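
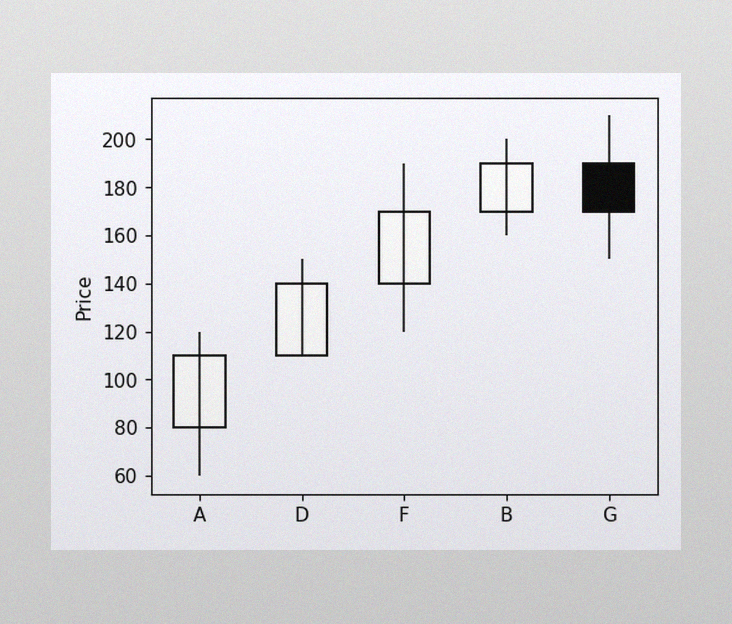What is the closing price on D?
140

The image has some photo noise and uneven lighting. The D candle closes at 140.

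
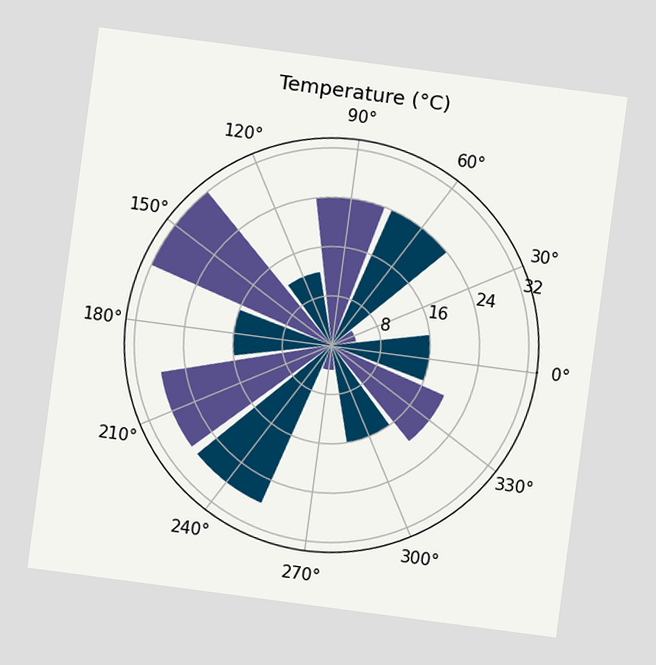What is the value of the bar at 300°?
The chart is tilted about 8° clockwise. The bar at 300° reaches 16°C on the radial axis.

16°C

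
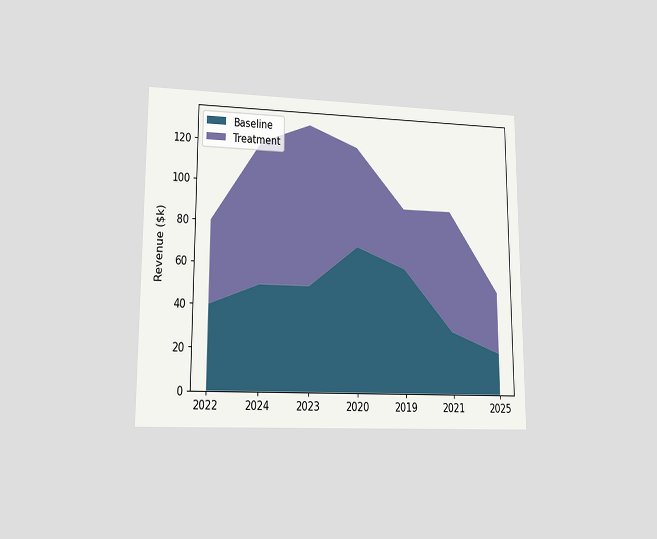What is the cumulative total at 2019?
The chart is viewed at a slight angle. The stacked total at 2019 reaches $90k.

$90k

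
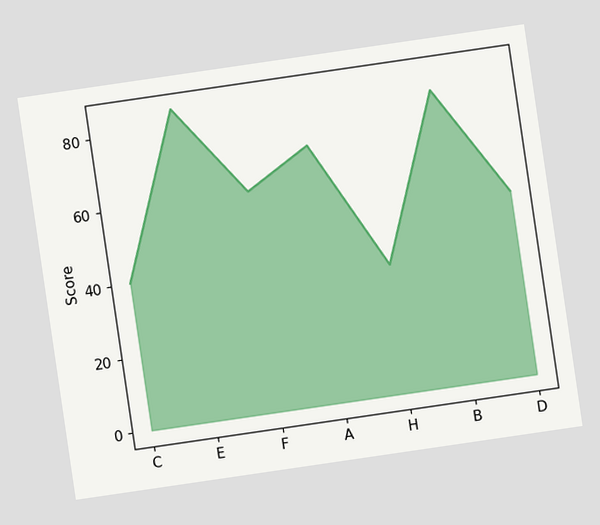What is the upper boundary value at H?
35

The chart is tilted about 8° counter-clockwise. At H the upper boundary is at 35.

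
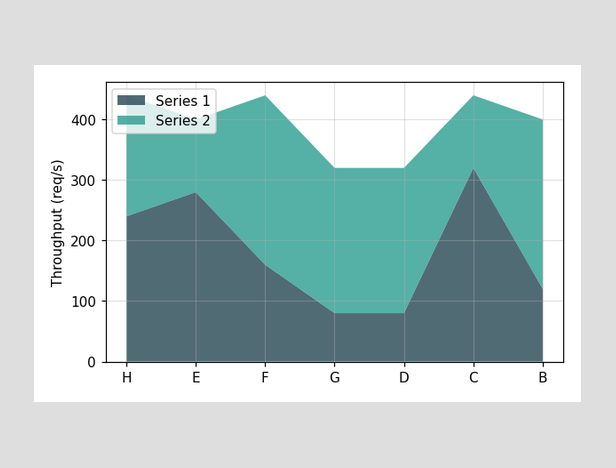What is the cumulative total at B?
The stacked total at B reaches 400req/s.

400req/s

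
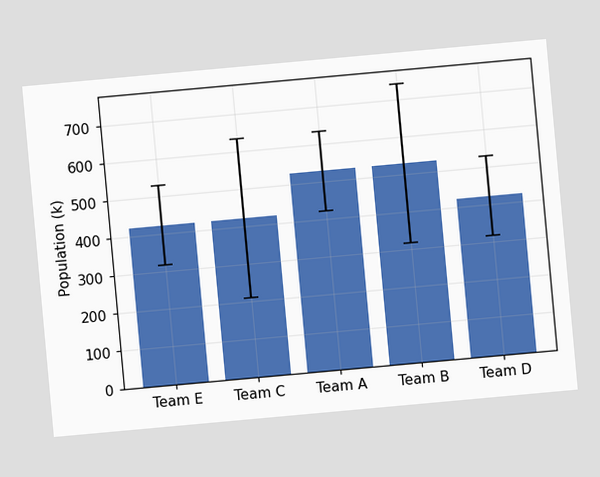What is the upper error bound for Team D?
The chart is tilted about 5° counter-clockwise. The Team D bar's upper whisker reaches 530k.

530k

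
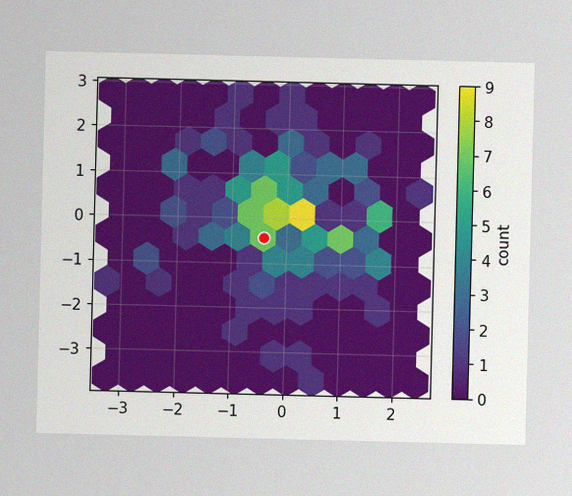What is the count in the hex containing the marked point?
The image has some photo noise and uneven lighting. The marked hex reads 7 on the colorbar.

7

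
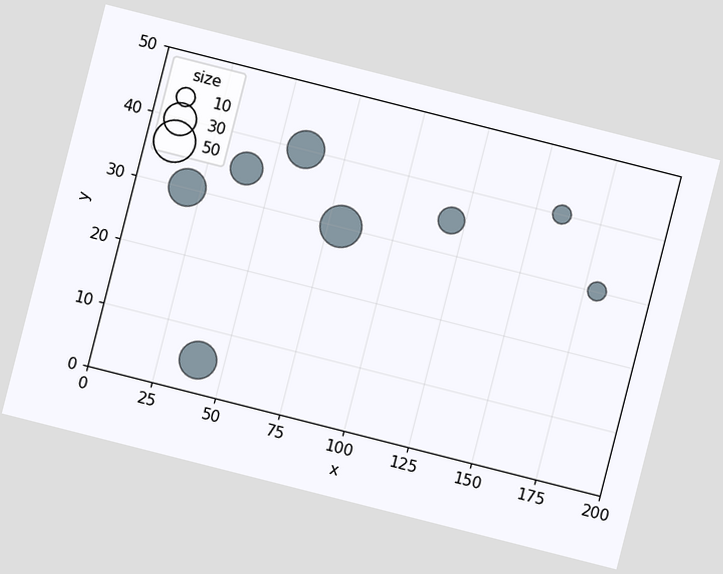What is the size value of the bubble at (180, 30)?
The chart is tilted about 14° clockwise. Matching the bubble at (180, 30) against the size legend gives 10.

10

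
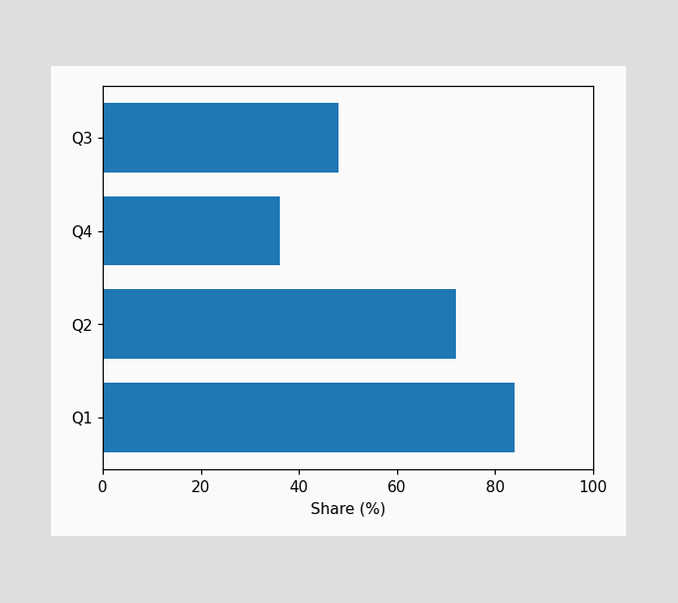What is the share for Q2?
Reading along the chart's x-axis, the Q2 bar reaches 72%.

72%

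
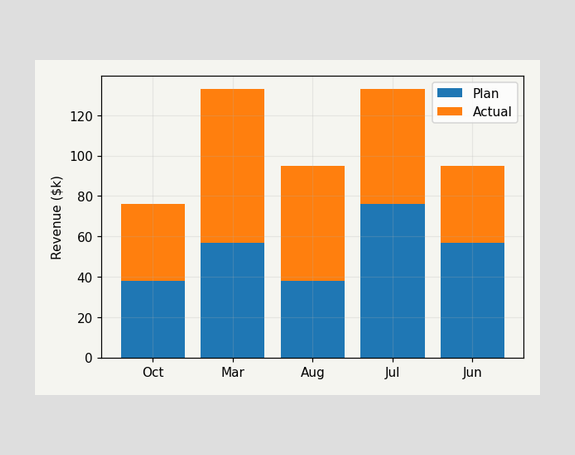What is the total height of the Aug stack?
The Aug stack's top reaches $95k on the y-axis.

$95k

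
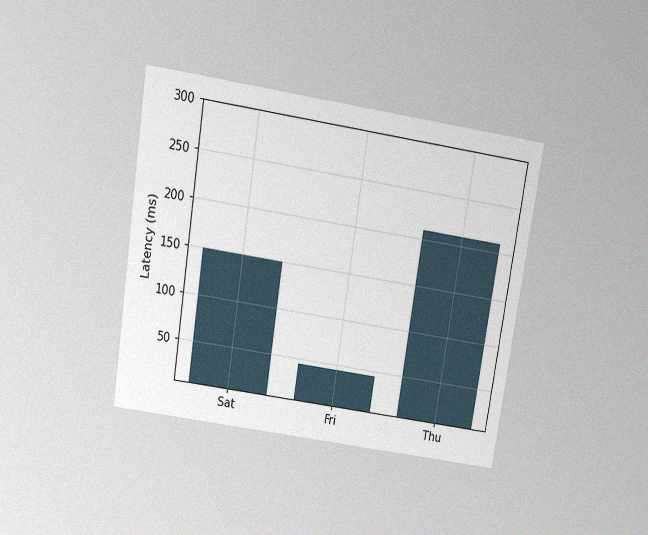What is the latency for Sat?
150ms

The chart is tilted about 9° clockwise and viewed slightly from above, with some photo noise. Reading along the chart's y-axis, the Sat bar reaches 150ms.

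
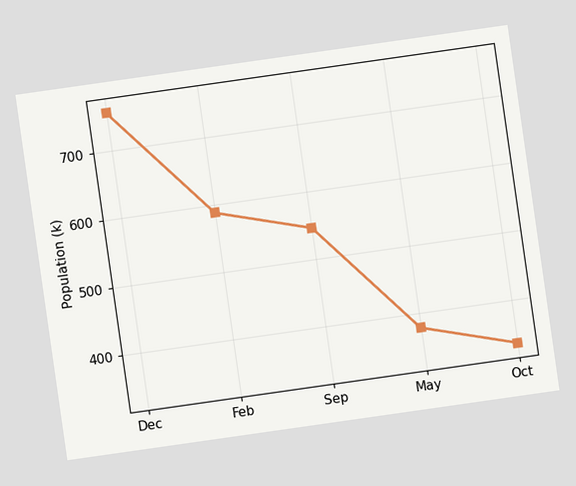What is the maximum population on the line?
756k

The chart is tilted about 8° counter-clockwise. The highest point is at Dec, and reading across to the y-axis gives 756k.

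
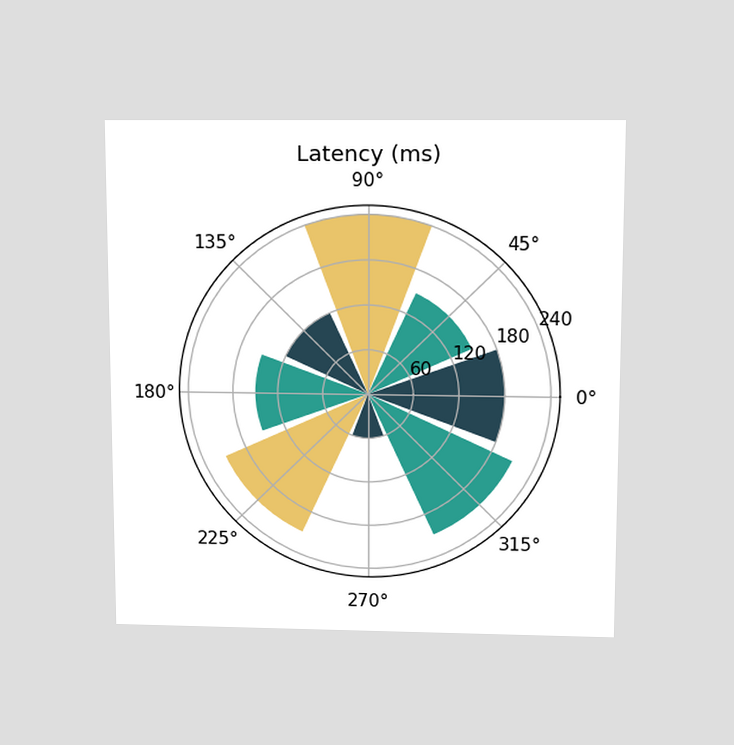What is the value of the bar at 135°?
120ms

The chart is viewed slightly from above. The bar at 135° reaches 120ms on the radial axis.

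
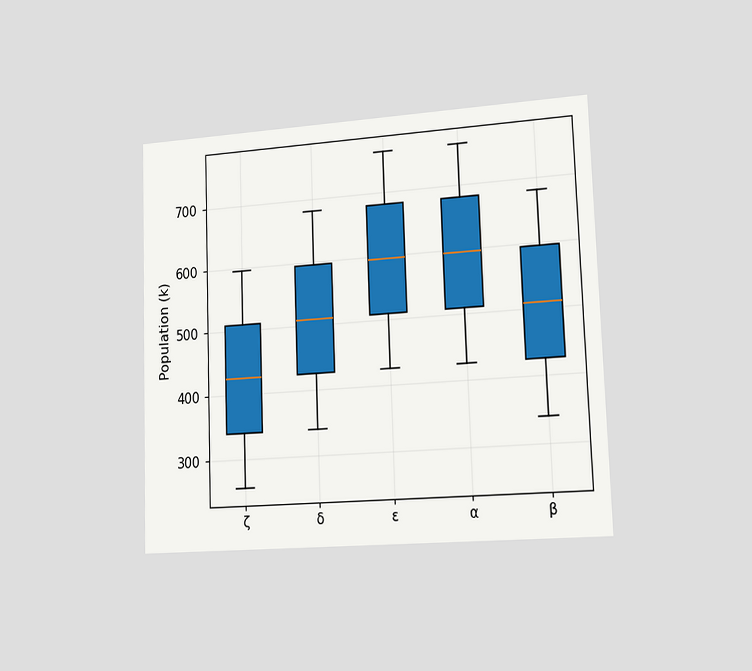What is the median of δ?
The chart is tilted about 2° counter-clockwise and viewed slightly from the right. The median line in the δ box sits at 510k.

510k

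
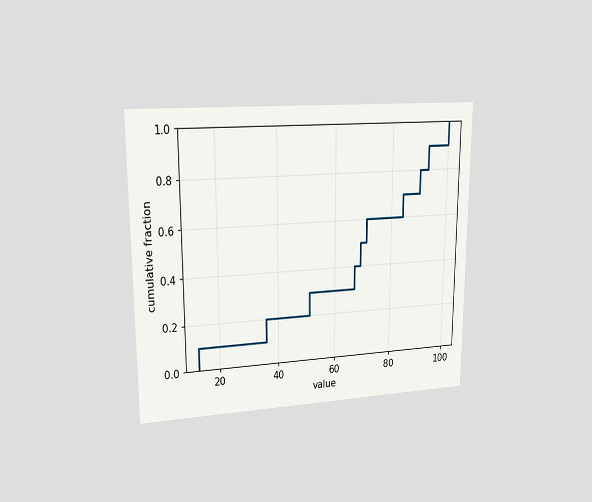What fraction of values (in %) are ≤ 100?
The chart is viewed at a slight angle. At x=100 the ECDF step is at 100%.

100%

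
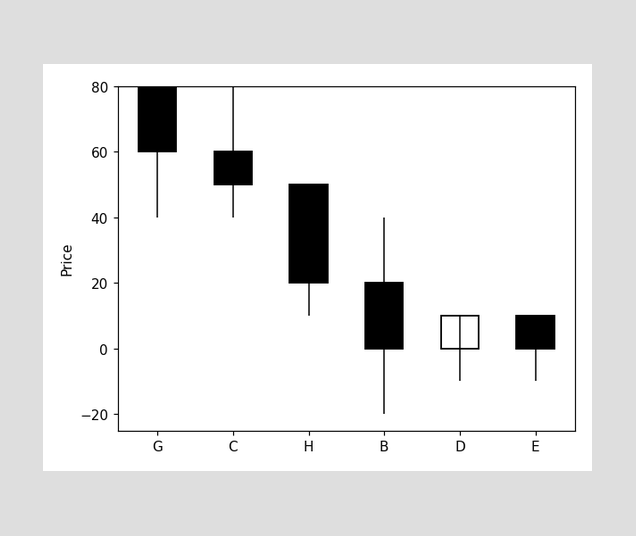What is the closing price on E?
The E candle closes at 0.

0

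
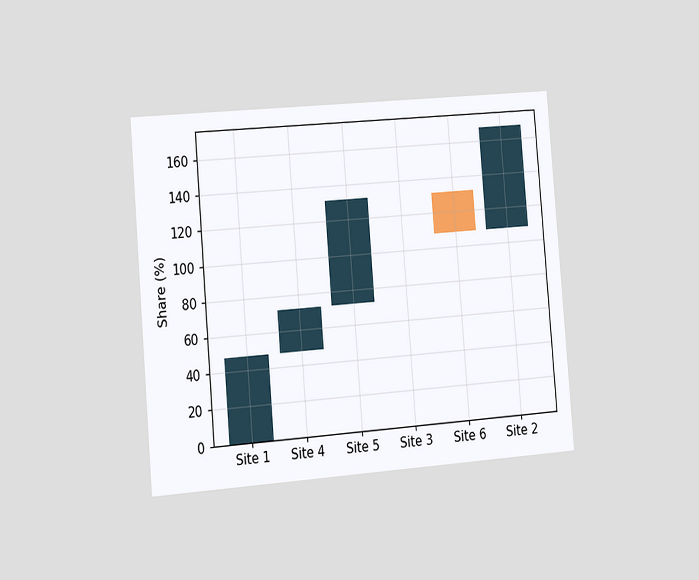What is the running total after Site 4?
72%

The chart is tilted about 5° counter-clockwise and viewed slightly from the left. After Site 4 the running total reaches 72%.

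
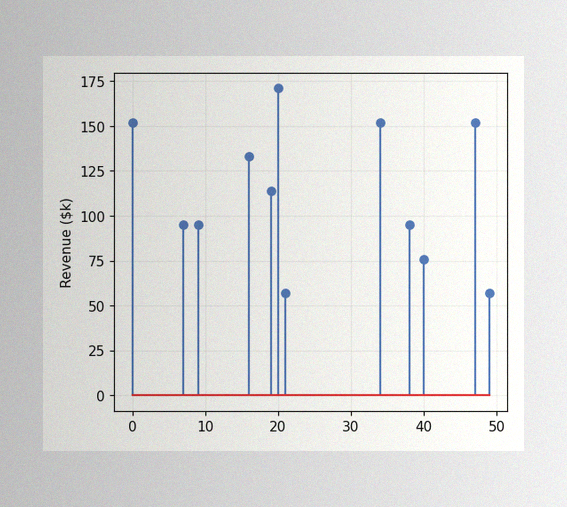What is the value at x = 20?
$171k

The image has some photo noise and uneven lighting. The stem at x=20 reaches $171k.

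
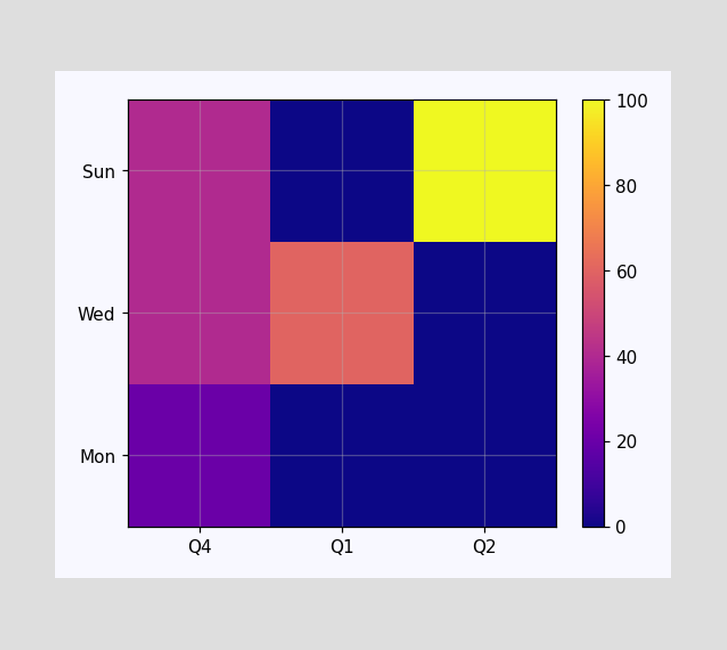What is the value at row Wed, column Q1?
60

Matching cell (Wed, Q1) against the colorbar gives 60.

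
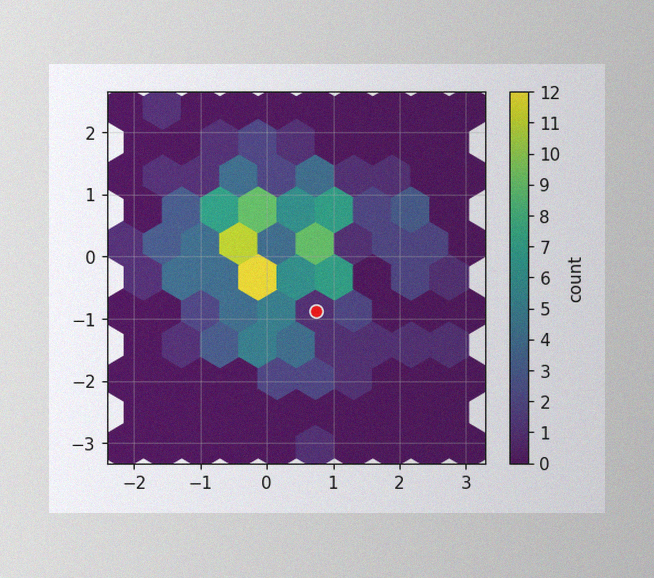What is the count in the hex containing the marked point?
The image has some photo noise and uneven lighting. The marked hex reads 1 on the colorbar.

1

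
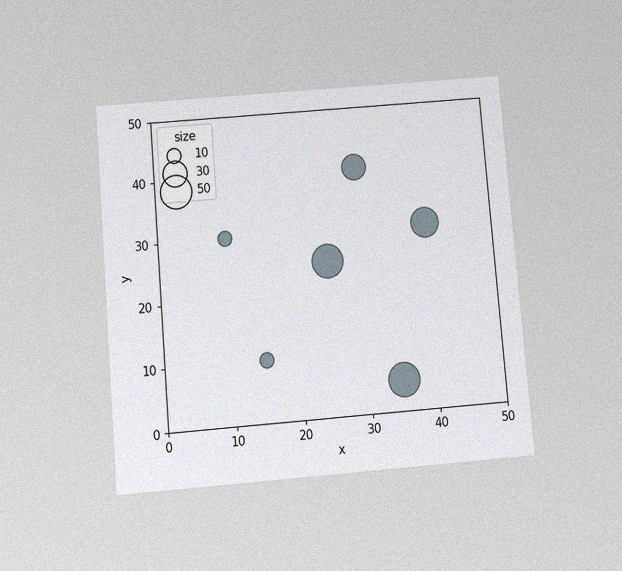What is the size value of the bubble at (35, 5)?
The chart is tilted about 5° counter-clockwise and viewed at a slight angle, with some photo noise. Matching the bubble at (35, 5) against the size legend gives 50.

50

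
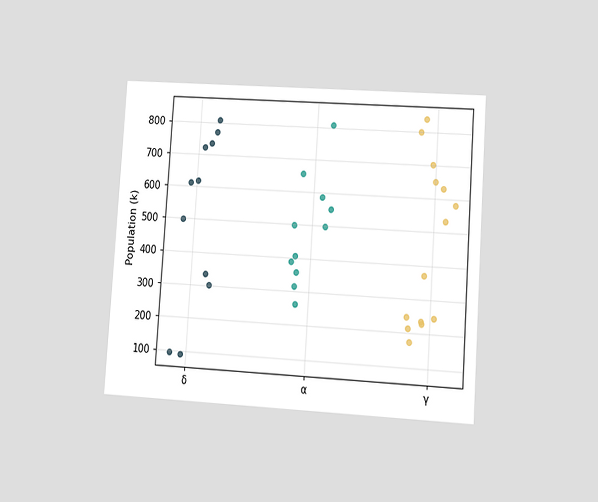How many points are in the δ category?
The chart is tilted about 4° clockwise and viewed at a slight angle. Counting the markers in the δ column gives 11.

11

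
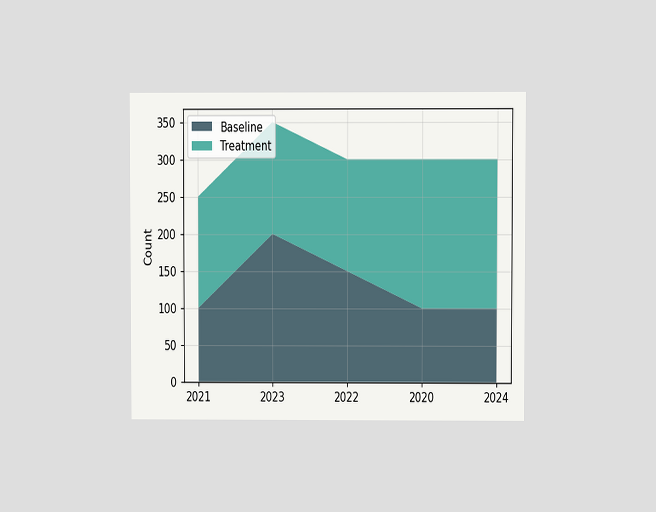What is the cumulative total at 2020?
The chart is viewed at a slight angle. The stacked total at 2020 reaches 300.

300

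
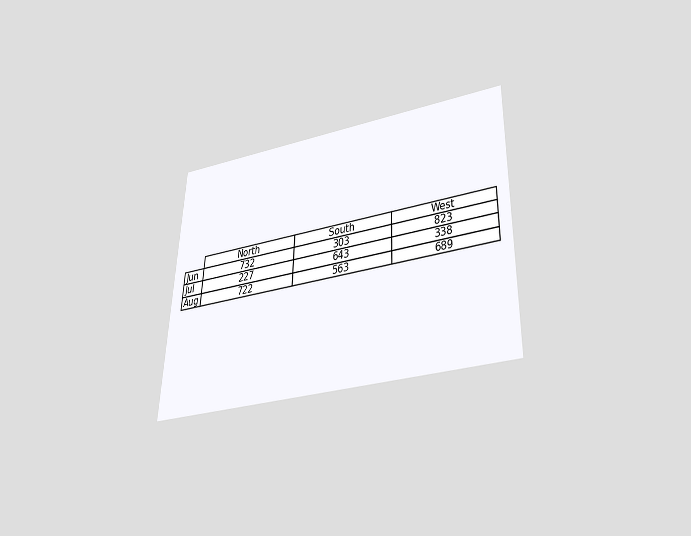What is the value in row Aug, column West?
689

The chart is tilted about 2° clockwise and viewed slightly from below. The (Aug, West) cell reads 689.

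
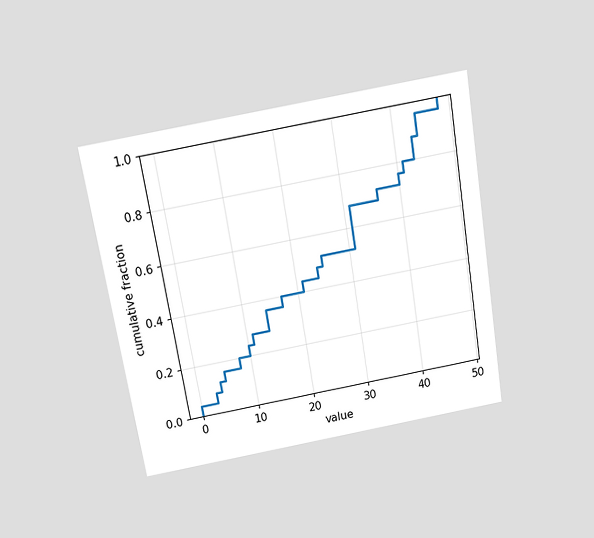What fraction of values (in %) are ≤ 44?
96%

The chart is tilted about 9° counter-clockwise and viewed slightly from above. At x=44 the ECDF step is at 96%.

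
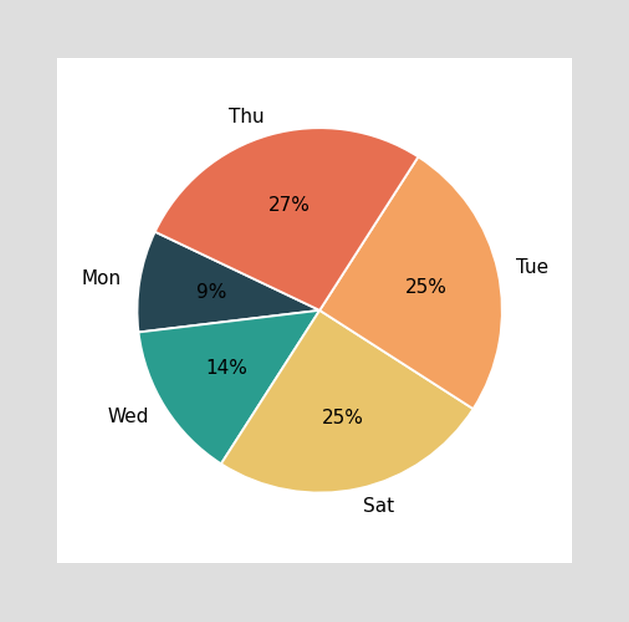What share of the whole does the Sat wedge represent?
The Sat slice takes up 25% of the pie.

25%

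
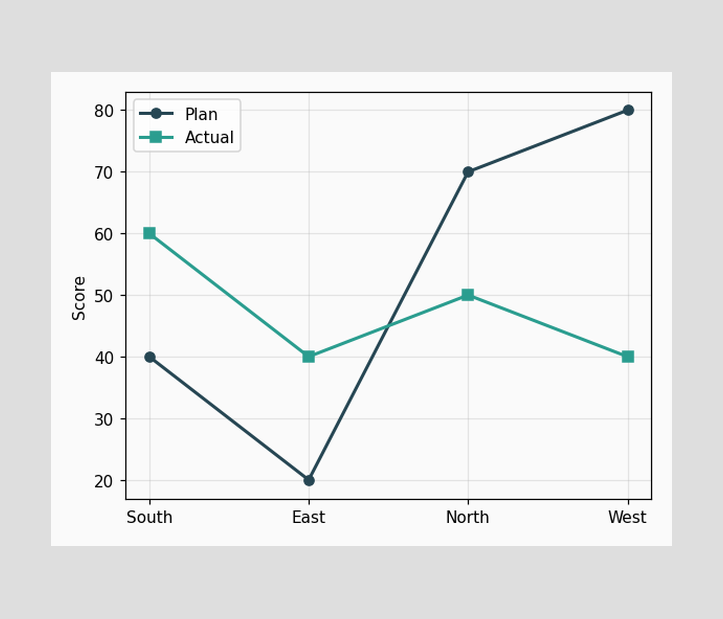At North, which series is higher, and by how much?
At North, Plan sits above the other line by 20.

Plan, by 20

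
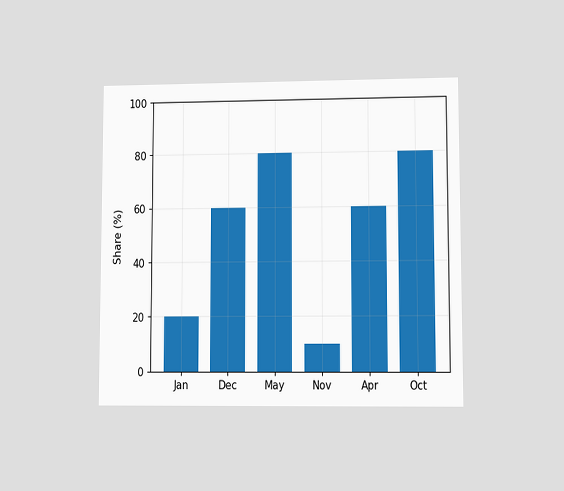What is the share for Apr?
60%

The chart is viewed at a slight angle. Reading along the chart's y-axis, the Apr bar reaches 60%.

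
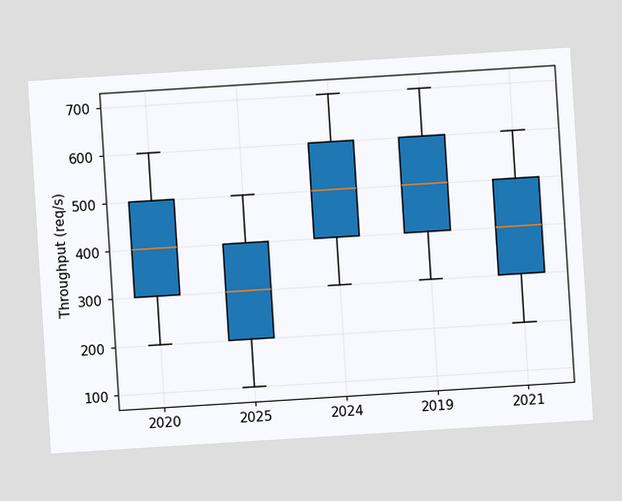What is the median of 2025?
300req/s

The chart is tilted about 4° counter-clockwise. The median line in the 2025 box sits at 300req/s.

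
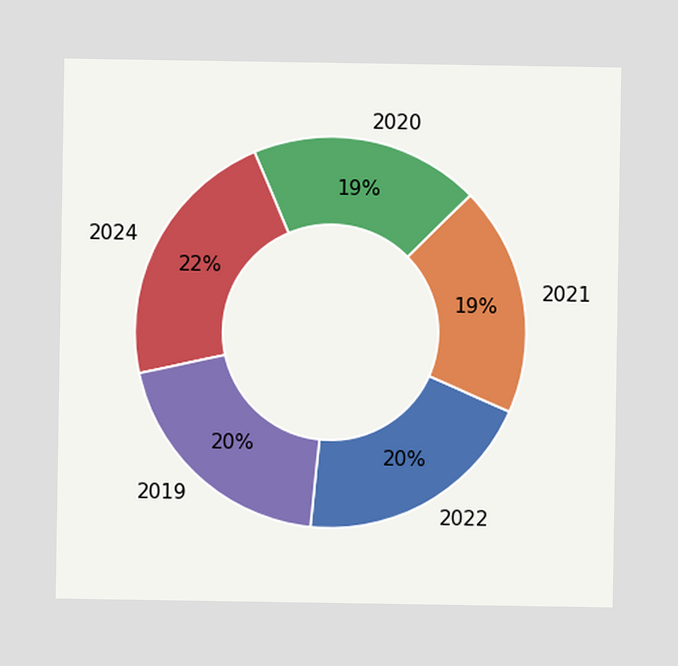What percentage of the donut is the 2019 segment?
The 2019 segment takes up 20% of the ring.

20%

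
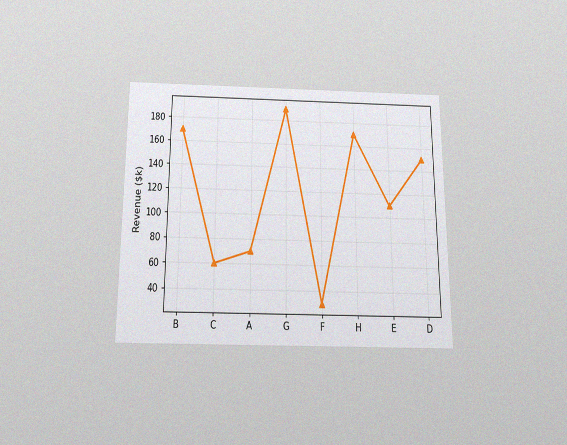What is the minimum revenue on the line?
The chart is viewed slightly from below, with some photo noise. The lowest point is at F, and reading across to the y-axis gives $30k.

$30k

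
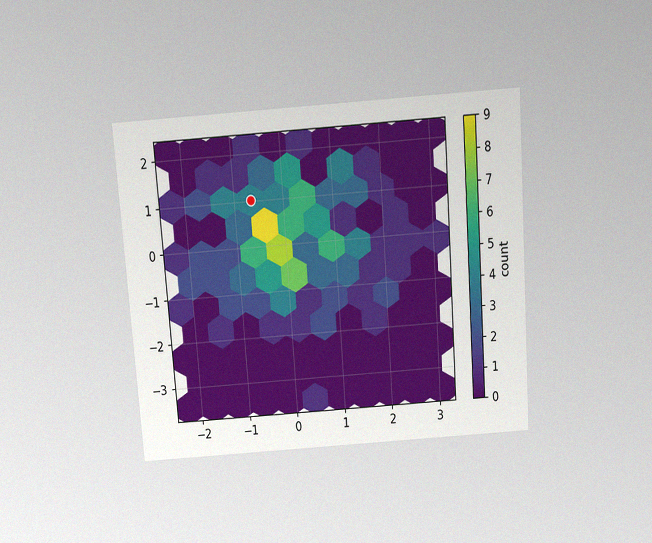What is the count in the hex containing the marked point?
The chart is tilted about 4° counter-clockwise and viewed slightly from above, with some photo noise. The marked hex reads 4 on the colorbar.

4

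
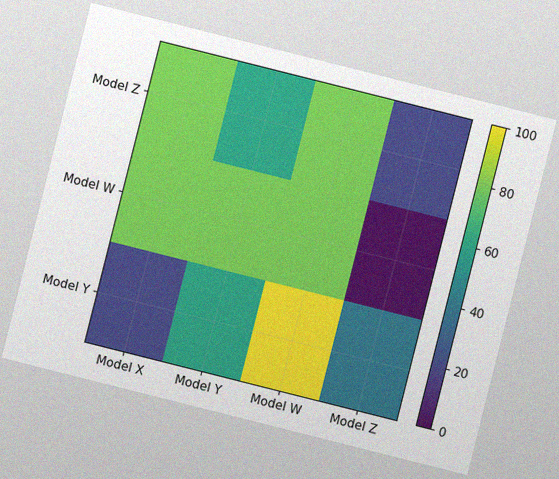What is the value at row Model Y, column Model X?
The chart is tilted about 14° clockwise, with some photo noise. Matching cell (Model Y, Model X) against the colorbar gives 20.

20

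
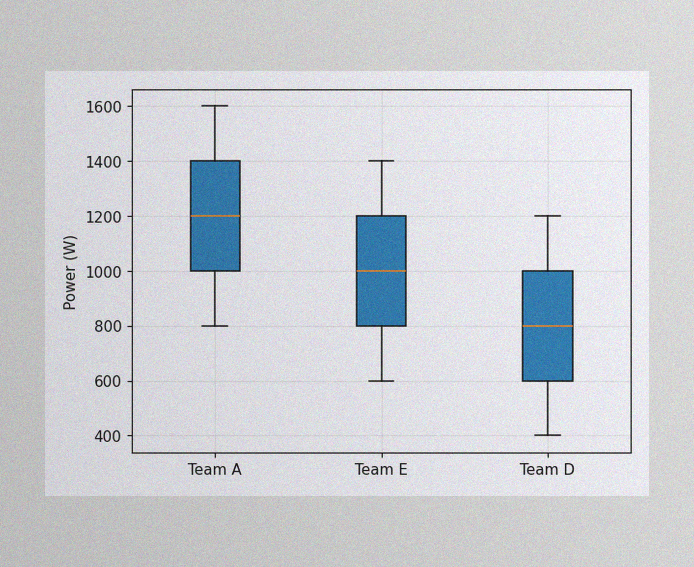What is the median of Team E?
1000W

The image has some photo noise and uneven lighting. The median line in the Team E box sits at 1000W.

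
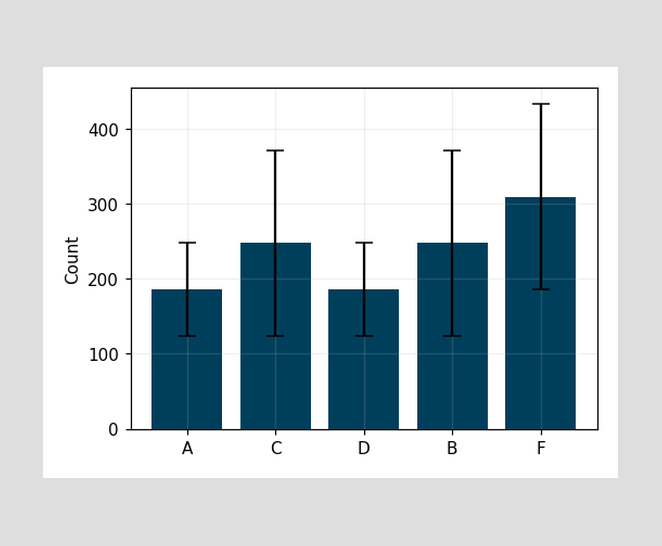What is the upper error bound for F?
The F bar's upper whisker reaches 434.

434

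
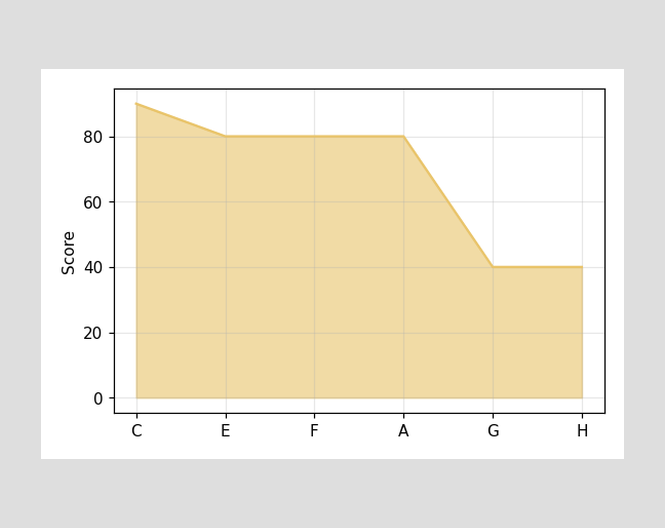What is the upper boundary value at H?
At H the upper boundary is at 40.

40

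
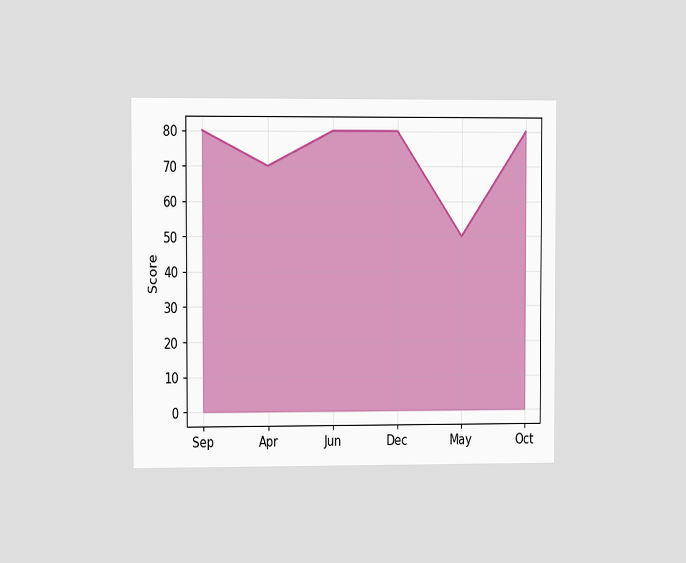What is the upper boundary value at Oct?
The chart is viewed slightly from the left. At Oct the upper boundary is at 80.

80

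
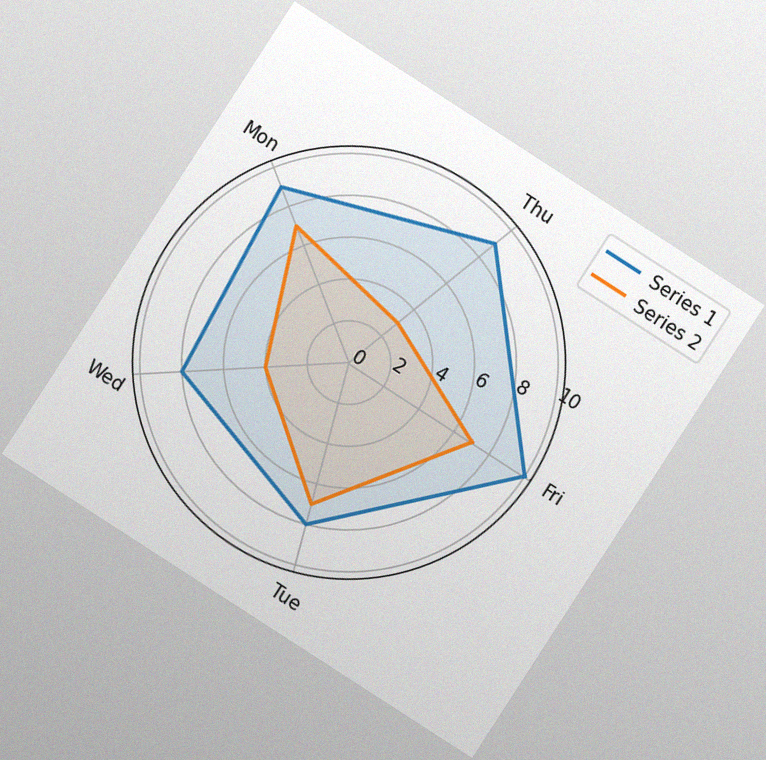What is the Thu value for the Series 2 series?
The chart is tilted about 33° clockwise, with some photo noise. On the Thu axis, Series 2 reaches 3.

3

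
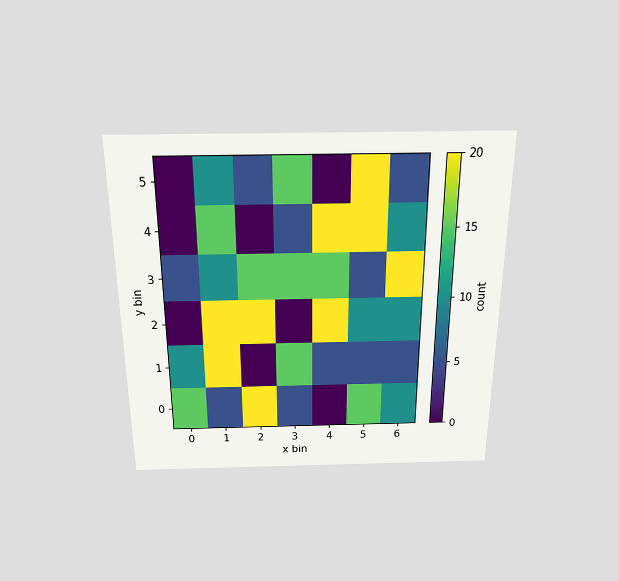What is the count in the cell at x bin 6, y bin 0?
10

The chart is viewed slightly from above. Matching the cell (6, 0) against the colorbar gives 10.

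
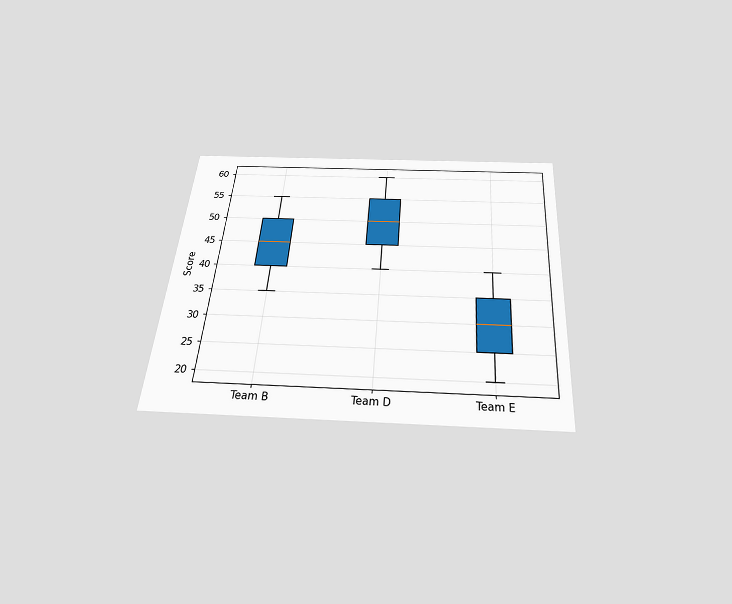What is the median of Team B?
The chart is tilted about 4° clockwise and viewed slightly from below. The median line in the Team B box sits at 45.

45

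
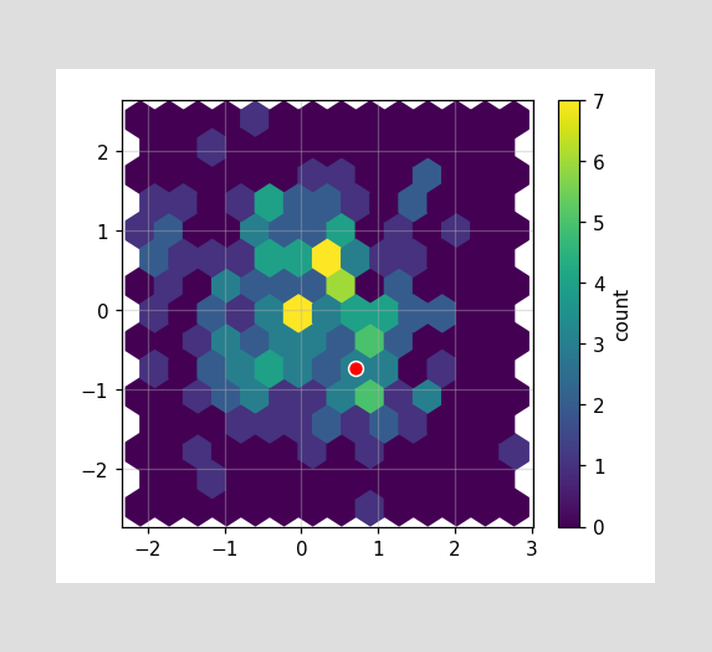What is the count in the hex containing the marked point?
The marked hex reads 3 on the colorbar.

3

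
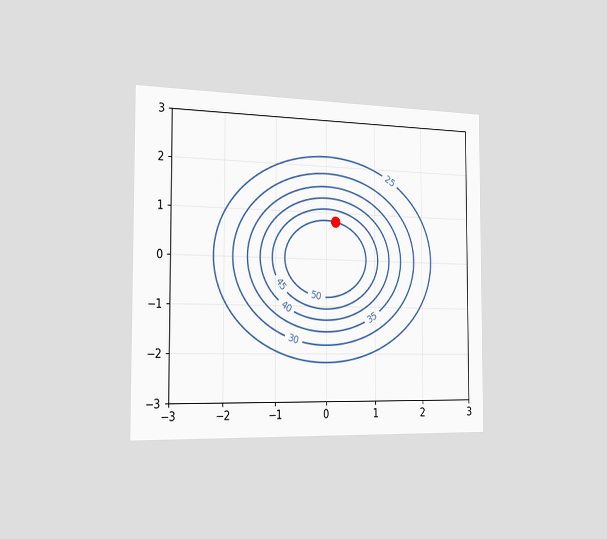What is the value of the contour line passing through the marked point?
50

The chart is viewed slightly from the left. The marked point sits on the contour labelled 50.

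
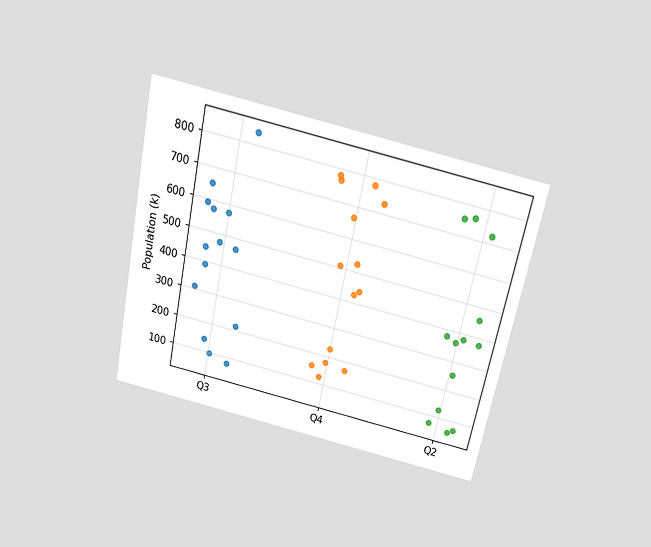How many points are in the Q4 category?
14

The chart is tilted about 12° clockwise and viewed slightly from above. Counting the markers in the Q4 column gives 14.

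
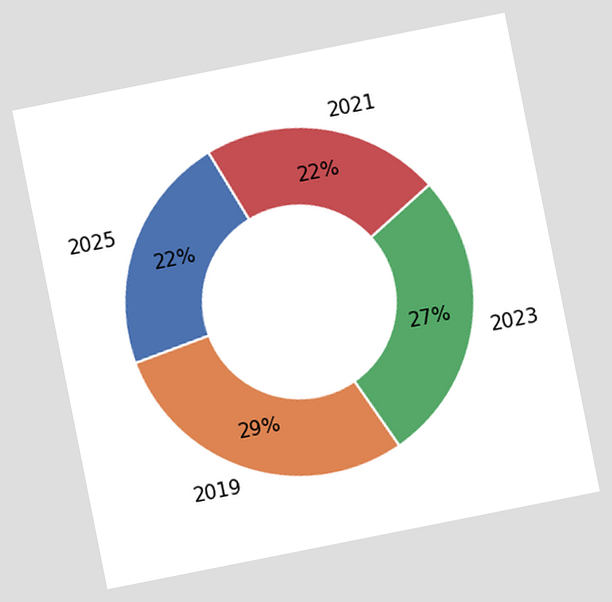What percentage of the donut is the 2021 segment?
22%

The chart is tilted about 11° counter-clockwise. The 2021 segment takes up 22% of the ring.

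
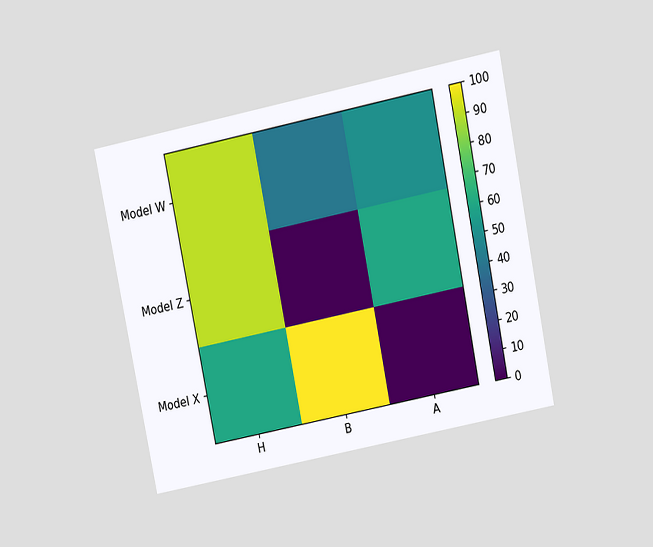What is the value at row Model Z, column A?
60

The chart is tilted about 11° counter-clockwise and viewed slightly from above. Matching cell (Model Z, A) against the colorbar gives 60.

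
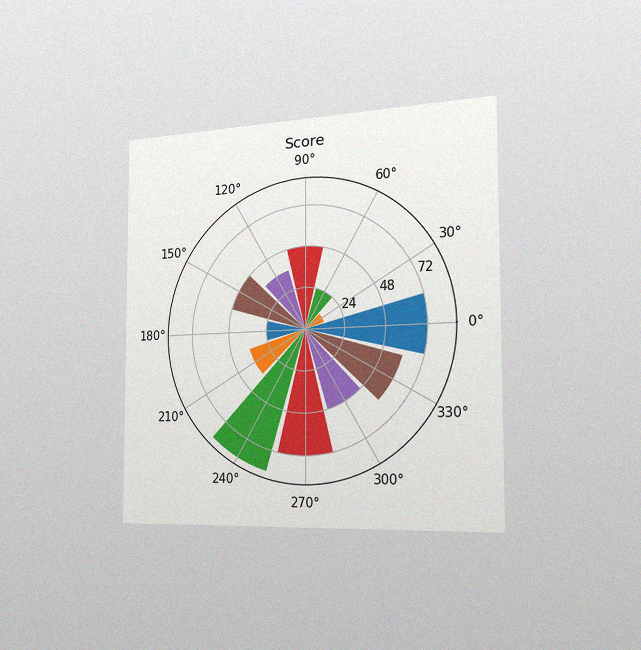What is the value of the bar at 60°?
The chart is viewed slightly from the right, with some photo noise. The bar at 60° reaches 24 on the radial axis.

24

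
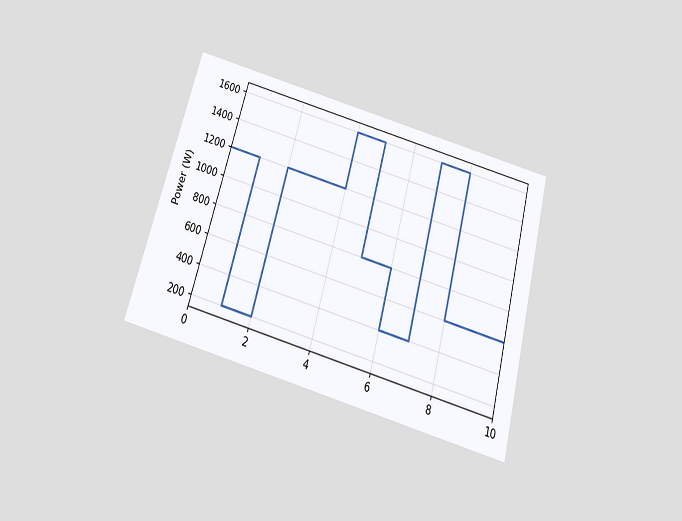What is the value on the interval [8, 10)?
The chart is tilted about 15° clockwise and viewed slightly from below. On [8, 10) the step sits at 600W.

600W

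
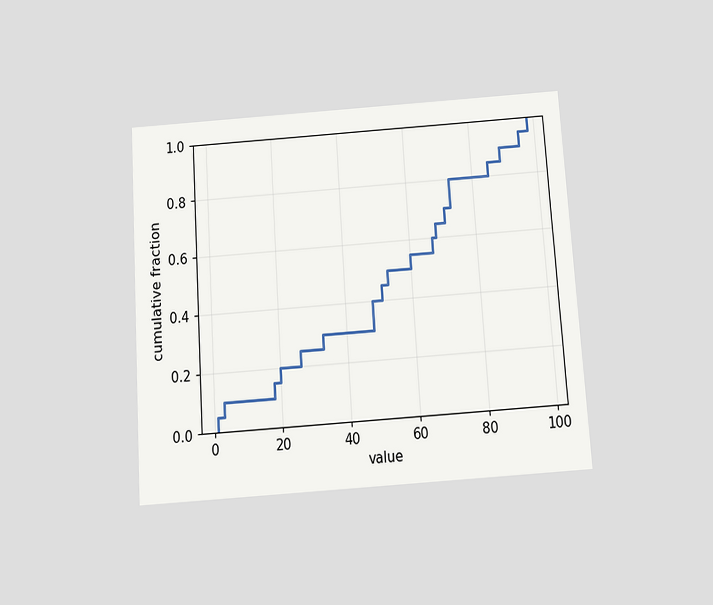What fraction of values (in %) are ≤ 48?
40%

The chart is tilted about 4° counter-clockwise and viewed slightly from below. At x=48 the ECDF step is at 40%.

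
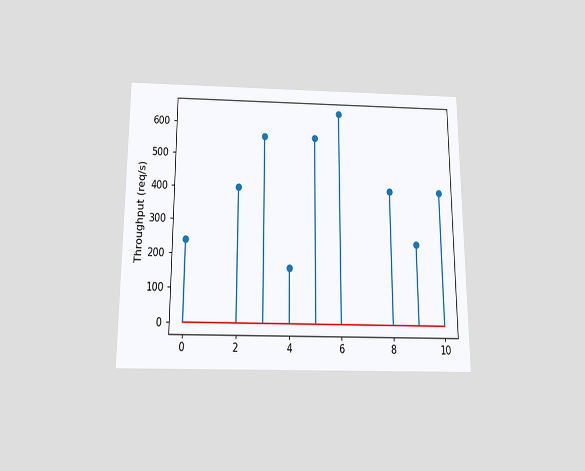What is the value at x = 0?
240req/s

The chart is viewed slightly from below. The stem at x=0 reaches 240req/s.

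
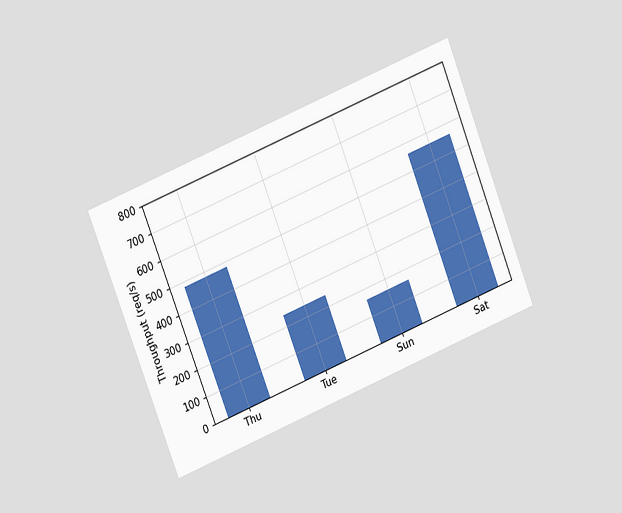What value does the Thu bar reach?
The chart is tilted about 22° counter-clockwise and viewed at a slight angle. Reading along the chart's y-axis, the Thu bar reaches 480req/s.

480req/s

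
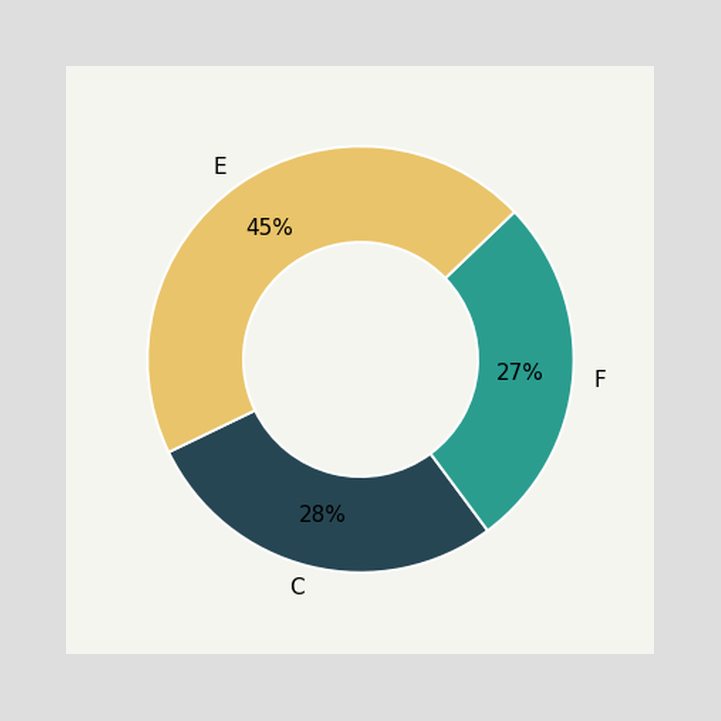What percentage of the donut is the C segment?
The C segment takes up 28% of the ring.

28%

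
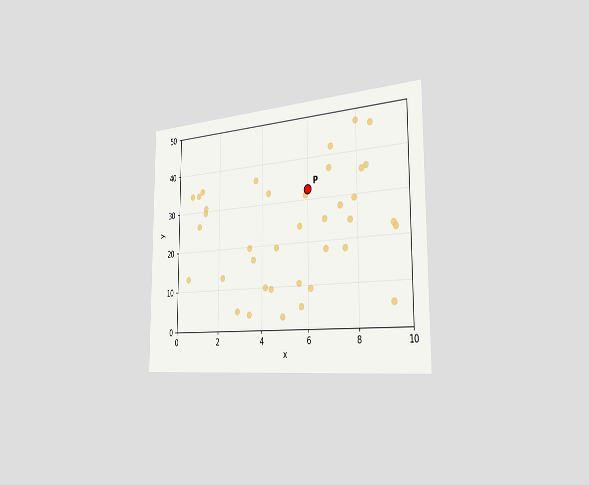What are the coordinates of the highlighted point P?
(6, 32.5)

The chart is viewed slightly from the right. Following the gridlines from P to each axis, P sits at (6, 32.5).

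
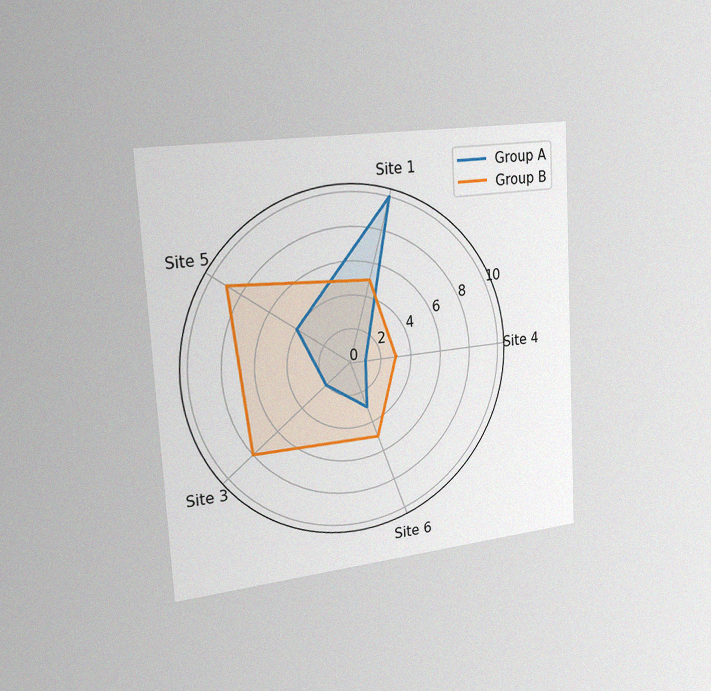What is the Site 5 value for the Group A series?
4

The chart is tilted about 3° counter-clockwise and viewed slightly from the left, with some photo noise. On the Site 5 axis, Group A reaches 4.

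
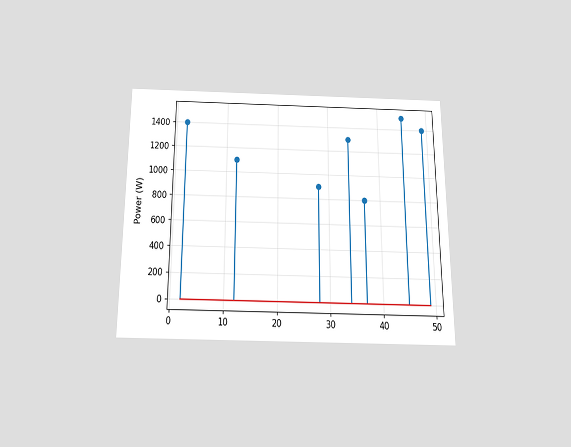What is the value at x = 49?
1400W

The chart is viewed slightly from below. The stem at x=49 reaches 1400W.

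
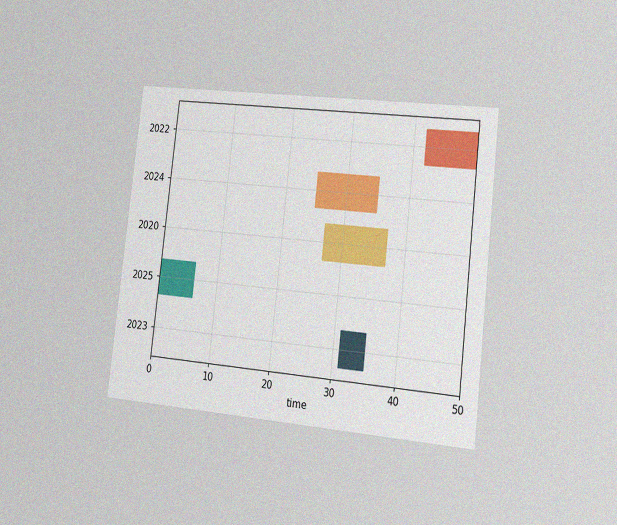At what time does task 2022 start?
42

The chart is tilted about 7° clockwise and viewed slightly from the right, with some photo noise. The 2022 bar begins at t=42.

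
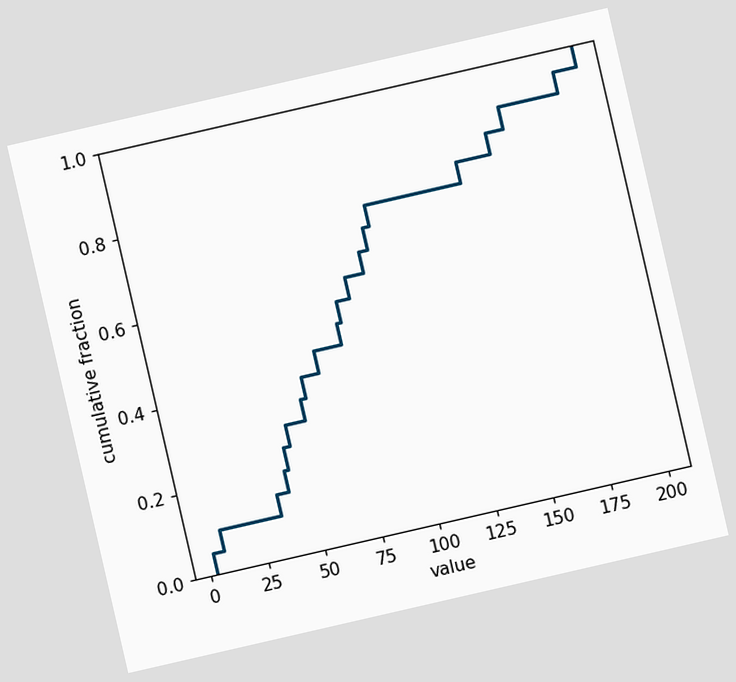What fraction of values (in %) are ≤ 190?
95%

The chart is tilted about 13° counter-clockwise. At x=190 the ECDF step is at 95%.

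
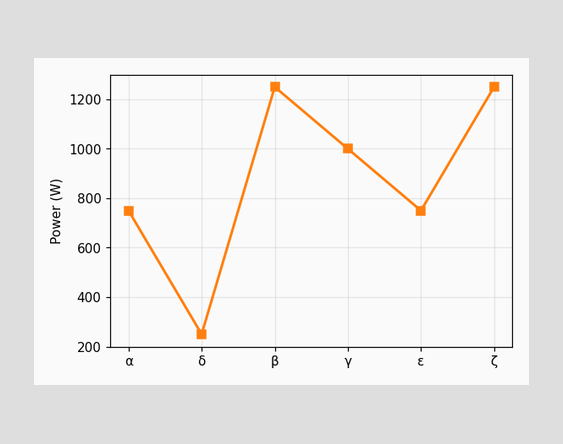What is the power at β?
At β, the line is at 1250W.

1250W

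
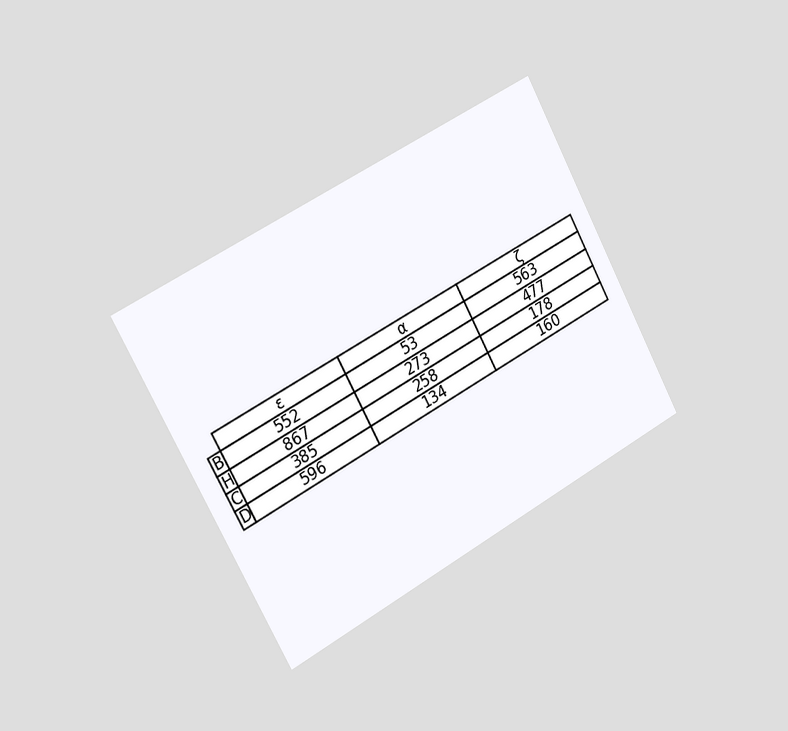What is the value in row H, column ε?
The chart is tilted about 28° counter-clockwise and viewed slightly from the left. The (H, ε) cell reads 867.

867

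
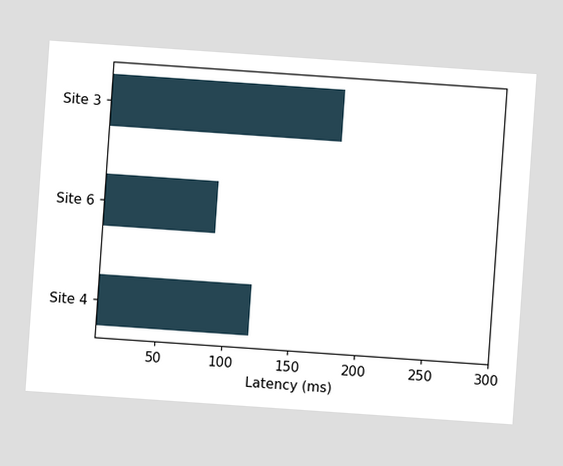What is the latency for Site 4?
120ms

The chart is tilted about 4° clockwise. Reading along the chart's x-axis, the Site 4 bar reaches 120ms.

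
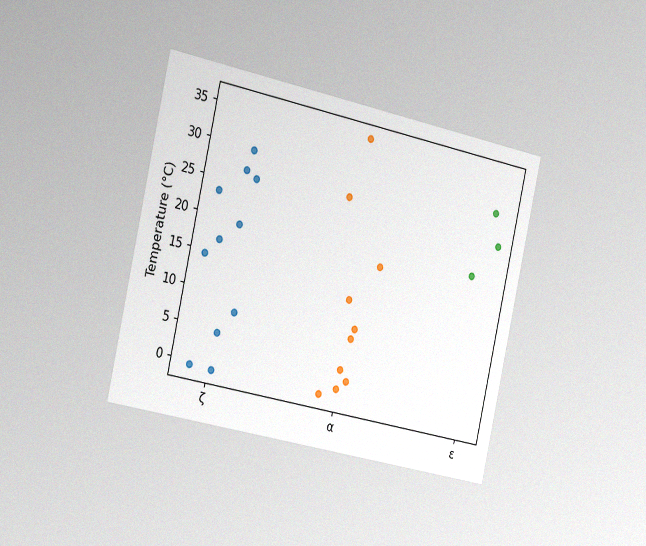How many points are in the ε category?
The chart is tilted about 12° clockwise and viewed slightly from the left, with some photo noise. Counting the markers in the ε column gives 3.

3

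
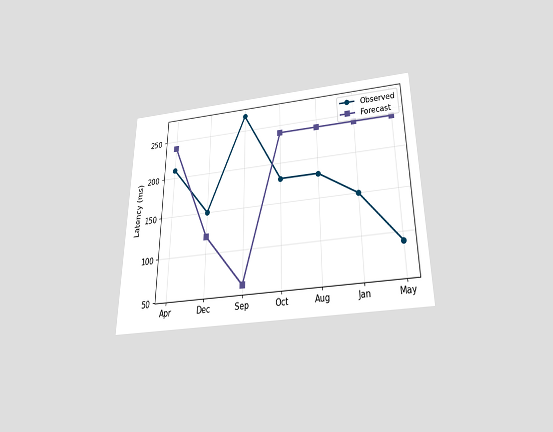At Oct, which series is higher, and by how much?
Forecast, by 60ms

The chart is viewed slightly from below. At Oct, Forecast sits above the other line by 60ms.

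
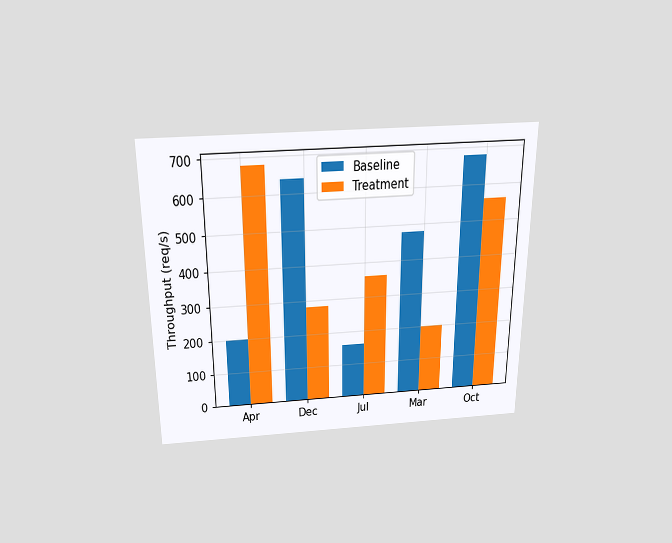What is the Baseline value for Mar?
480req/s

The chart is viewed slightly from above. The Baseline bar at Mar reaches 480req/s on the y-axis.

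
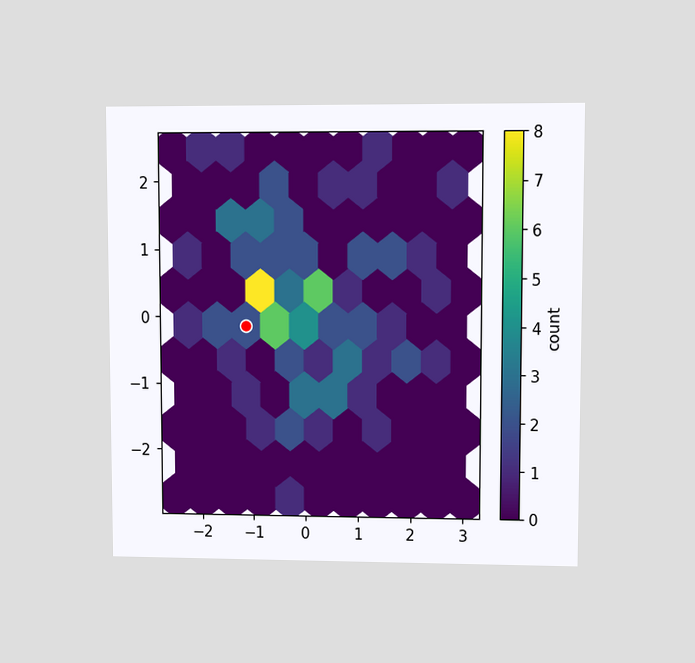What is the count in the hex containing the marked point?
2

The chart is viewed at a slight angle. The marked hex reads 2 on the colorbar.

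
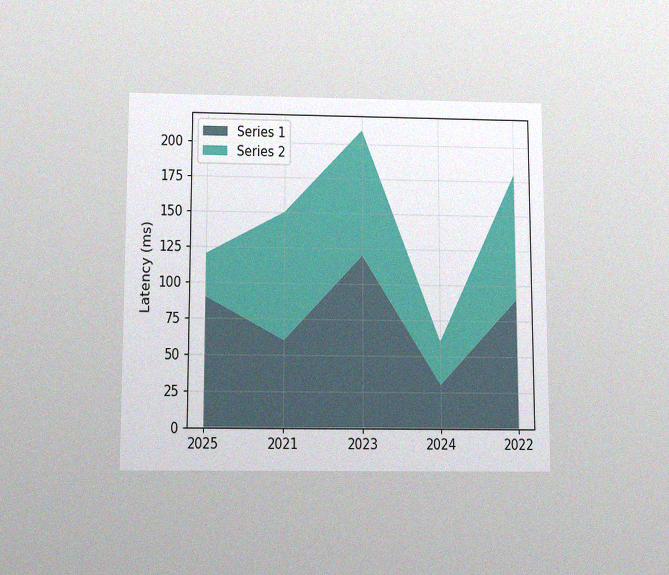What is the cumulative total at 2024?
60ms

The chart is viewed slightly from below, with some photo noise. The stacked total at 2024 reaches 60ms.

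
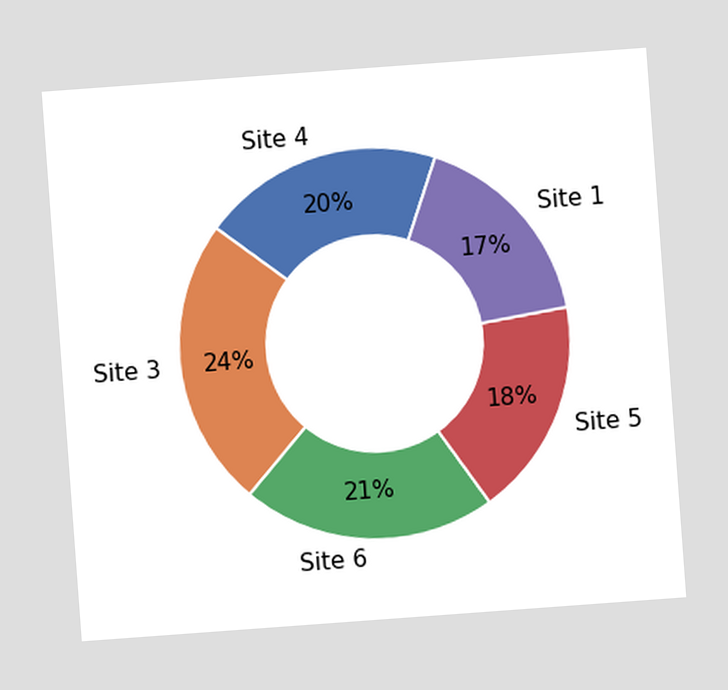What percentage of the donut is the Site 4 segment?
20%

The chart is tilted about 4° counter-clockwise. The Site 4 segment takes up 20% of the ring.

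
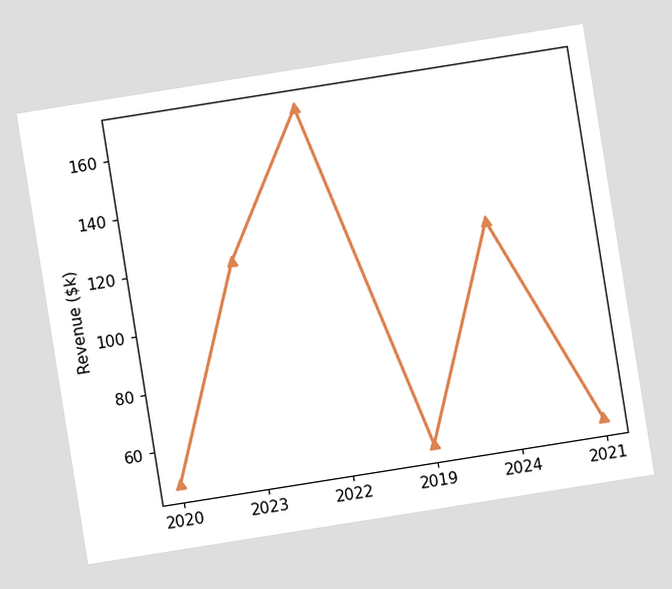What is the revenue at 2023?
$120k

The chart is tilted about 9° counter-clockwise. At 2023, the line is at $120k.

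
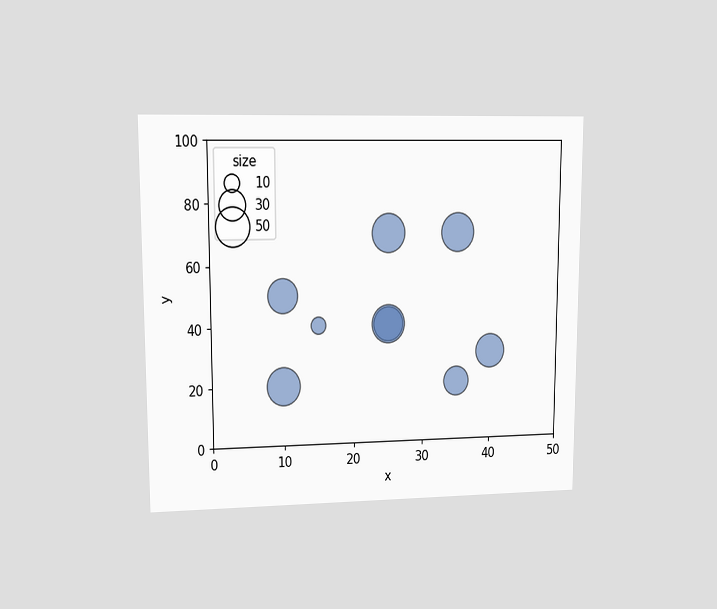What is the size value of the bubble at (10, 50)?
The chart is viewed at a slight angle. Matching the bubble at (10, 50) against the size legend gives 40.

40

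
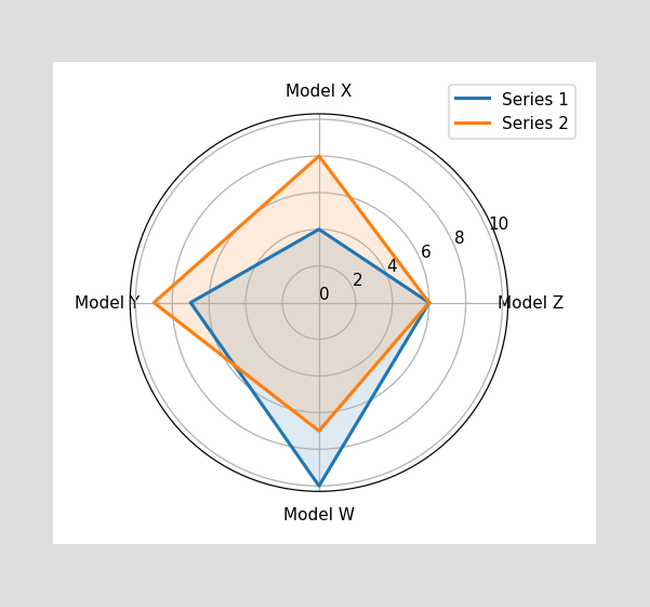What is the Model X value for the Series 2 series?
On the Model X axis, Series 2 reaches 8.

8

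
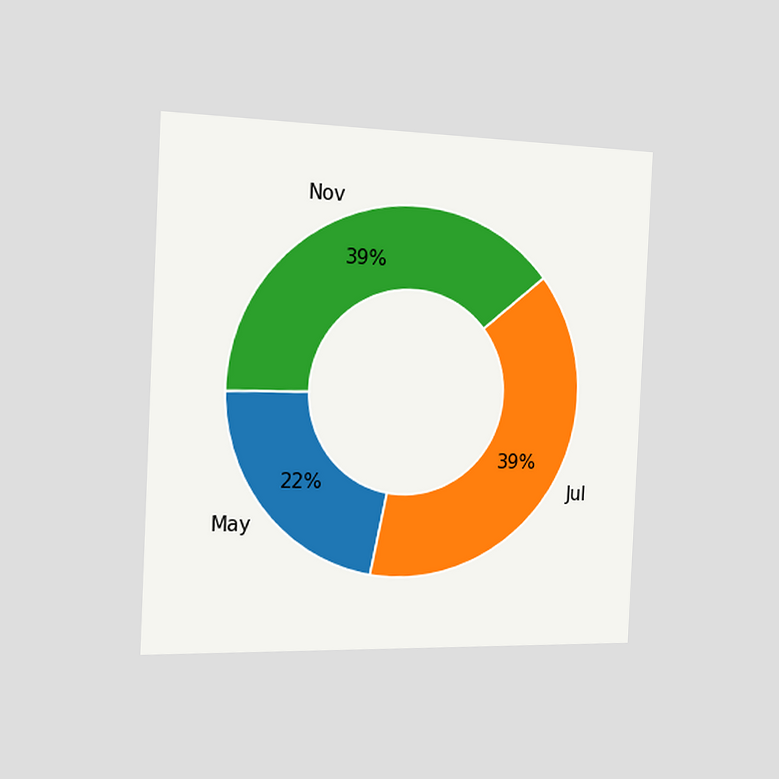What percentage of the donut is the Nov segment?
The chart is tilted about 3° clockwise and viewed slightly from the left. The Nov segment takes up 39% of the ring.

39%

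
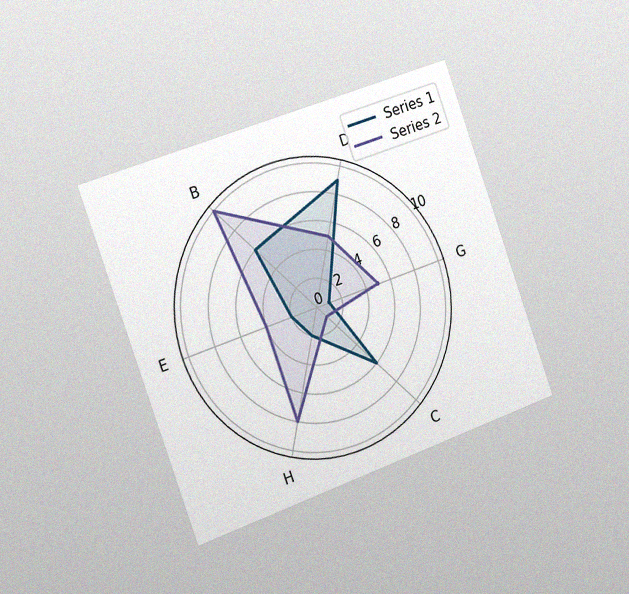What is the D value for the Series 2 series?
The chart is tilted about 20° counter-clockwise and viewed slightly from the left, with some photo noise. On the D axis, Series 2 reaches 5.

5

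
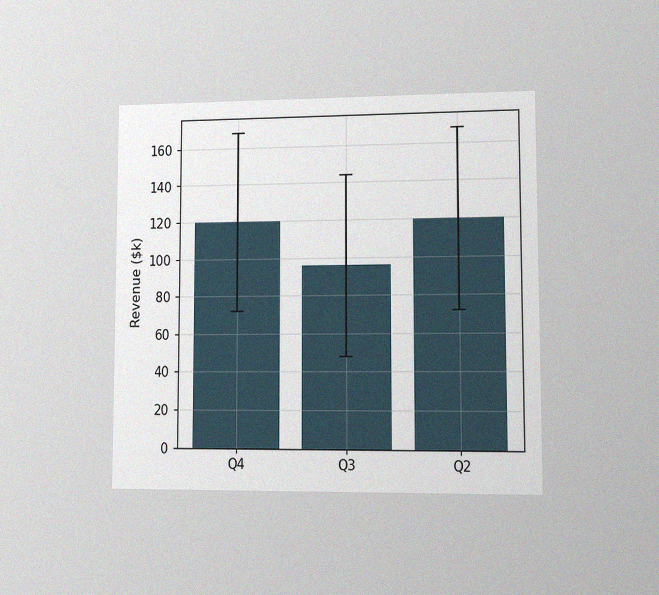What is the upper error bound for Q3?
The chart is viewed at a slight angle, with some photo noise. The Q3 bar's upper whisker reaches $144k.

$144k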